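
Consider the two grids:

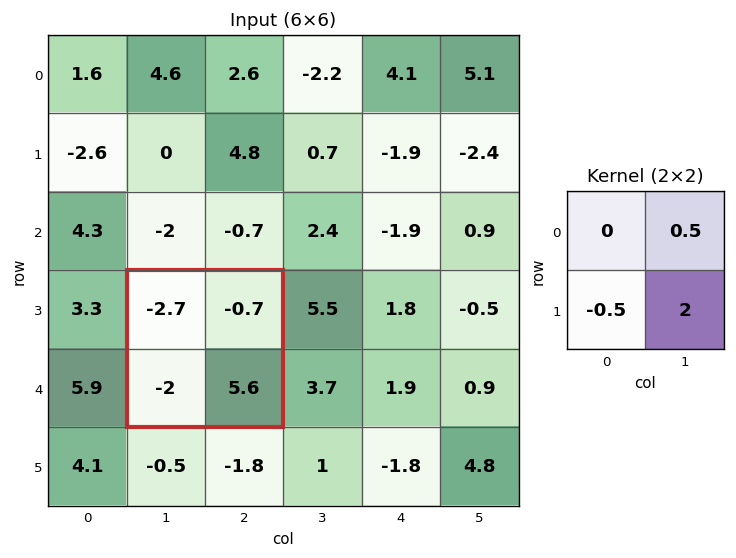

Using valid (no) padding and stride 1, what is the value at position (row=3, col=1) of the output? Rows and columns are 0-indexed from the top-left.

11.85

The receptive field on the input at this output position is [-2.7 -0.7 / -2 5.6]. Elementwise product with the kernel and sum: -0.7·0.5 + -2·-0.5 + 5.6·2.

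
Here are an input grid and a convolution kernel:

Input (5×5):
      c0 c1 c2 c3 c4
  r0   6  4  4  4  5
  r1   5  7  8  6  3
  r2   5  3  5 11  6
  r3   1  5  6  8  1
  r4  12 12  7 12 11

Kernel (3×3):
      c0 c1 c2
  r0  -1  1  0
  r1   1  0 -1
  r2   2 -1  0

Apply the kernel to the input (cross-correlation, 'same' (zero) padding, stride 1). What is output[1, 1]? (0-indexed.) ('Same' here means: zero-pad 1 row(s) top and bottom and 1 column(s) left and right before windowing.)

2

The receptive field on the zero-padded input at this output position is [6 4 4 / 5 7 8 / 5 3 5]. Elementwise product with the kernel and sum: 6·-1 + 4·1 + 5·1 + 8·-1 + 5·2 + 3·-1.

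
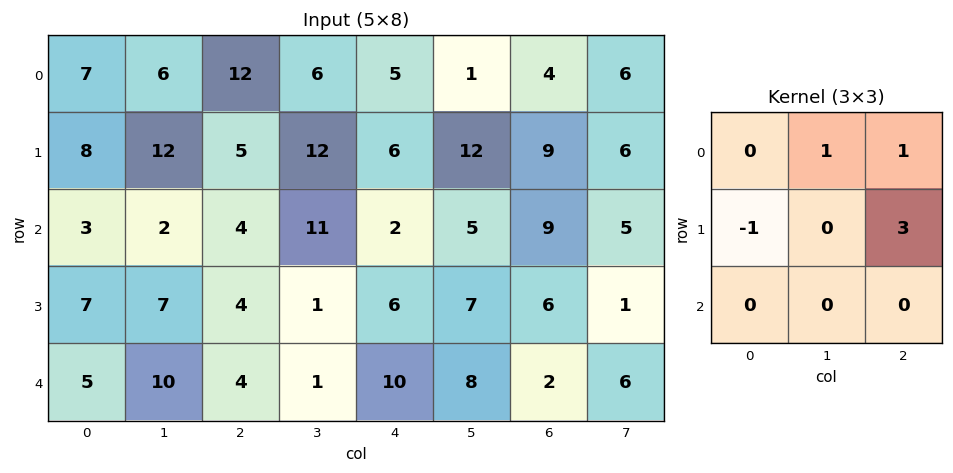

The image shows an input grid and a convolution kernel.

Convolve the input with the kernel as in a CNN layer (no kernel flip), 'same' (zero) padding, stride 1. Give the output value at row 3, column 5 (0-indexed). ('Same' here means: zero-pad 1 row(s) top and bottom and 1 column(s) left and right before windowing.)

26

The receptive field on the zero-padded input at this output position is [2 5 9 / 6 7 6 / 10 8 2]. Elementwise product with the kernel and sum: 5·1 + 9·1 + 6·-1 + 6·3.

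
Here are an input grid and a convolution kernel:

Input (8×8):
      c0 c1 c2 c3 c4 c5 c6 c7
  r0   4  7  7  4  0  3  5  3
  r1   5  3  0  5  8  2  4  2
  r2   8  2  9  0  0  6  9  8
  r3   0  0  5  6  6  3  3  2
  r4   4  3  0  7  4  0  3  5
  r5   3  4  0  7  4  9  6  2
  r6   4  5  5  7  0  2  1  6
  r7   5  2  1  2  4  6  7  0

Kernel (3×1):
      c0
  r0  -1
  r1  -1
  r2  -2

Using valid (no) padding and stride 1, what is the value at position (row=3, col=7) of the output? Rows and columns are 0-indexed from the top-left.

The receptive field on the input at this output position is [2 / 5 / 2]. Elementwise product with the kernel and sum: 2·-1 + 5·-1 + 2·-2.

-11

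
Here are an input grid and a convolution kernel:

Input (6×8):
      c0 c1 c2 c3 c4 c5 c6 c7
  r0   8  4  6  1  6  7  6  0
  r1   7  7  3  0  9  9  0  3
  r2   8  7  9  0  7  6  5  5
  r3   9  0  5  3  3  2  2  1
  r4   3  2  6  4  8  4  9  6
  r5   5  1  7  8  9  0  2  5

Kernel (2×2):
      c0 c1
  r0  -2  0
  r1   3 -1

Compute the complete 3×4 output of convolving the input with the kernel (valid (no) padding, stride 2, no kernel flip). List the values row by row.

Output[0,0]: The receptive field on the input at this output position is [8 4 / 7 7]. Elementwise product with the kernel and sum: 8·-2 + 7·3 + 7·-1.
Output[0,1]: The receptive field on the input at this output position is [6 1 / 3 0]. Elementwise product with the kernel and sum: 6·-2 + 3·3 + 0·-1.

-2 -3 6 -15
11 -6 -7 -5
8 1 11 -17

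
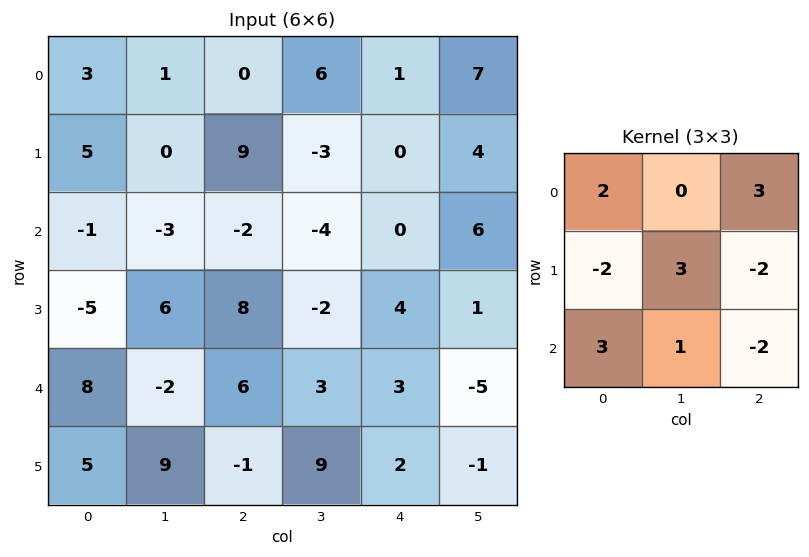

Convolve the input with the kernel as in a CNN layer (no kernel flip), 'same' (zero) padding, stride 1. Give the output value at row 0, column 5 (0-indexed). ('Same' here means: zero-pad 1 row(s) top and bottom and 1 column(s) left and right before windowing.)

The receptive field on the zero-padded input at this output position is [0 0 0 / 1 7 0 / 0 4 0]. Elementwise product with the kernel and sum: 0·2 + 0·3 + 1·-2 + 7·3 + 0·-2 + 0·3 + 4·1 + 0·-2.

23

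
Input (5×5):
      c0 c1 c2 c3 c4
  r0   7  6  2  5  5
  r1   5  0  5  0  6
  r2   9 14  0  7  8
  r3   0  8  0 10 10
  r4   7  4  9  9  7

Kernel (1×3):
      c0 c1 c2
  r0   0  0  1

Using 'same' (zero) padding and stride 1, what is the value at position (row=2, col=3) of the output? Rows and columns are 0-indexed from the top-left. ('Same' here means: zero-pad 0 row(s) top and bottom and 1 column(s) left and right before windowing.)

8

The receptive field on the zero-padded input at this output position is [0 7 8]. Elementwise product with the kernel and sum: 8·1.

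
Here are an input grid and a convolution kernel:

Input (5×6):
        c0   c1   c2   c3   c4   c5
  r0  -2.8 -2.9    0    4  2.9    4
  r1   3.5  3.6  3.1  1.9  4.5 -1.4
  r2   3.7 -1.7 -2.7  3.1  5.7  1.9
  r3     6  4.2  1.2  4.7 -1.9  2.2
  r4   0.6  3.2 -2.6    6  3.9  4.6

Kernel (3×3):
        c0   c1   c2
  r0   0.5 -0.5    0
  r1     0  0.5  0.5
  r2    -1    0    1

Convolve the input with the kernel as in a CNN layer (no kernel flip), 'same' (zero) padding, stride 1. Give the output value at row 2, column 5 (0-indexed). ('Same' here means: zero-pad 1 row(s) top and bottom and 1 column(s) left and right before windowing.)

5.8

The receptive field on the zero-padded input at this output position is [4.5 -1.4 0 / 5.7 1.9 0 / -1.9 2.2 0]. Elementwise product with the kernel and sum: 4.5·0.5 + -1.4·-0.5 + 1.9·0.5 + 0·0.5 + -1.9·-1 + 0·1.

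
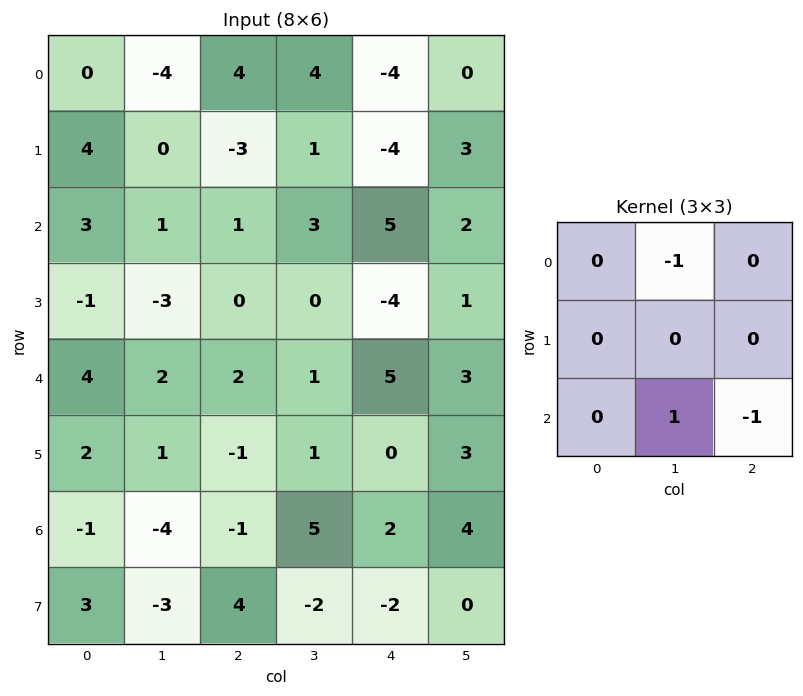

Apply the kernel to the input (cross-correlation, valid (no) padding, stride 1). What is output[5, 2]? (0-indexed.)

The receptive field on the input at this output position is [-1 1 0 / -1 5 2 / 4 -2 -2]. Elementwise product with the kernel and sum: 1·-1 + -2·1 + -2·-1.

-1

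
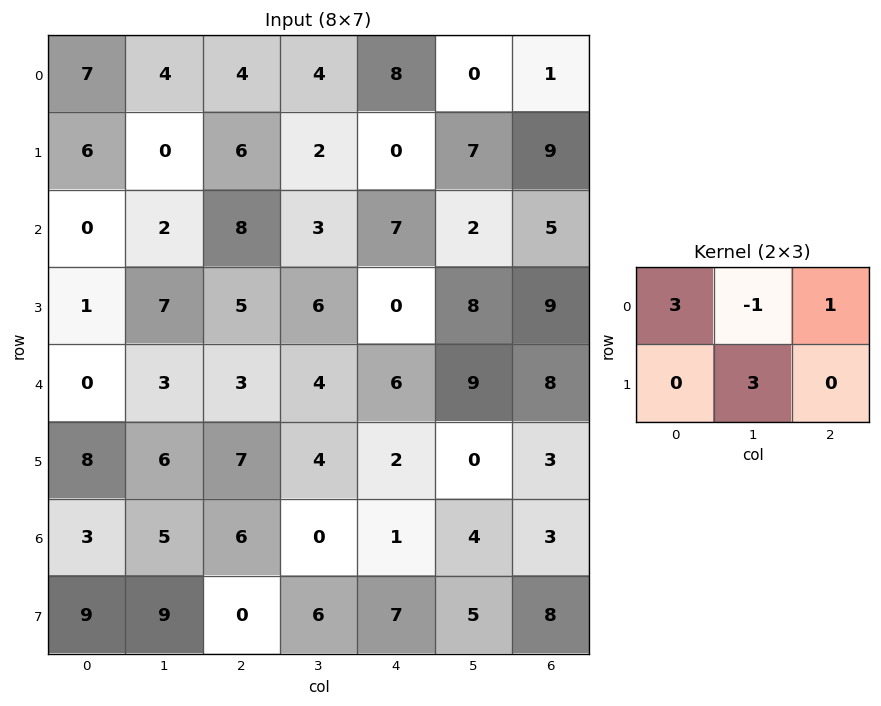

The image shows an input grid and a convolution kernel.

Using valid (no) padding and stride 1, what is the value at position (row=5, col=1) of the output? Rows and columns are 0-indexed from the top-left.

33

The receptive field on the input at this output position is [6 7 4 / 5 6 0]. Elementwise product with the kernel and sum: 6·3 + 7·-1 + 4·1 + 6·3.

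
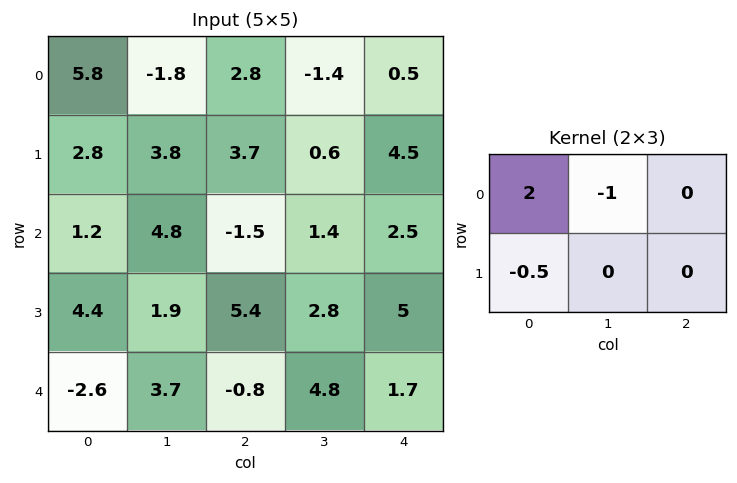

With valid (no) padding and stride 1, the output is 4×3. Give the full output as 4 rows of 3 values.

12 -8.3 5.15
1.2 1.5 7.55
-4.6 10.15 -7.1
8.2 -3.45 8.4

Output[0,0]: The receptive field on the input at this output position is [5.8 -1.8 2.8 / 2.8 3.8 3.7]. Elementwise product with the kernel and sum: 5.8·2 + -1.8·-1 + 2.8·-0.5.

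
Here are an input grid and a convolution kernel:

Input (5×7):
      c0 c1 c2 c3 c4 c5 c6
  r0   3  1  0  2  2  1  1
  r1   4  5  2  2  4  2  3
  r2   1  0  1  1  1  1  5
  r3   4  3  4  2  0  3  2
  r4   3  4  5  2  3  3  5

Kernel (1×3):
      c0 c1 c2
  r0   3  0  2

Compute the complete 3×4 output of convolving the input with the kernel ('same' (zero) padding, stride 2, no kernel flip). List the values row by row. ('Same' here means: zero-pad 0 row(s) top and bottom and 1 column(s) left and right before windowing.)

2 7 8 3
0 2 5 3
8 16 12 9

Output[0,0]: The receptive field on the zero-padded input at this output position is [0 3 1]. Elementwise product with the kernel and sum: 0·3 + 1·2.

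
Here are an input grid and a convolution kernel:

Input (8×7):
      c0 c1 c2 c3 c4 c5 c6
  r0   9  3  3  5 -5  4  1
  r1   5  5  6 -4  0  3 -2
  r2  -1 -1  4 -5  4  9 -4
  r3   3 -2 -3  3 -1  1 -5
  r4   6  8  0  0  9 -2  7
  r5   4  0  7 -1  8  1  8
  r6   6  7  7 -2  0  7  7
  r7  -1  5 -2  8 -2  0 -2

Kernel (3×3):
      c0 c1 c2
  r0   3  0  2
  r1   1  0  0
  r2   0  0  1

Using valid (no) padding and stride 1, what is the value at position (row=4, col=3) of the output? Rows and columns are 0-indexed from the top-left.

2

The receptive field on the input at this output position is [0 9 -2 / -1 8 1 / -2 0 7]. Elementwise product with the kernel and sum: 0·3 + -2·2 + -1·1 + 7·1.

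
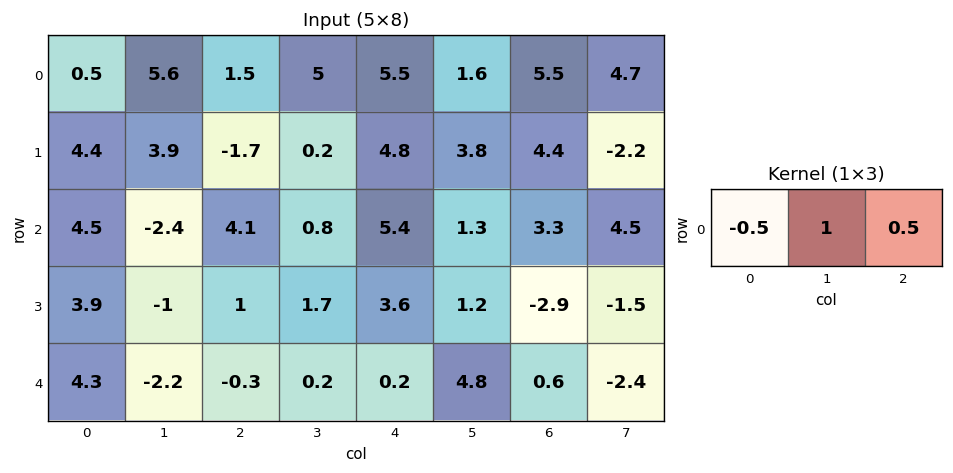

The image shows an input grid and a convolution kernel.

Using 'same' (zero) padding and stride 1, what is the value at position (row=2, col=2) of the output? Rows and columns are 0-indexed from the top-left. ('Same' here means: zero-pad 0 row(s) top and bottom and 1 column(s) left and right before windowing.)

5.7

The receptive field on the zero-padded input at this output position is [-2.4 4.1 0.8]. Elementwise product with the kernel and sum: -2.4·-0.5 + 4.1·1 + 0.8·0.5.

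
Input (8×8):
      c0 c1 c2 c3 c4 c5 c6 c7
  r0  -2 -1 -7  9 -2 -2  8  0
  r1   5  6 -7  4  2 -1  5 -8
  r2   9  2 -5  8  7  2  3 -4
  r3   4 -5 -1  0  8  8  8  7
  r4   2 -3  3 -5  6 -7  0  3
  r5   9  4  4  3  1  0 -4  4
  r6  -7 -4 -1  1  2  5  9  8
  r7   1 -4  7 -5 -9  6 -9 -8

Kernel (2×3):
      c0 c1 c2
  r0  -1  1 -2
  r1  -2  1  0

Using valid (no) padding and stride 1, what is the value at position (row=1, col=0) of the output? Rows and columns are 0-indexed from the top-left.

-1

The receptive field on the input at this output position is [5 6 -7 / 9 2 -5]. Elementwise product with the kernel and sum: 5·-1 + 6·1 + -7·-2 + 9·-2 + 2·1.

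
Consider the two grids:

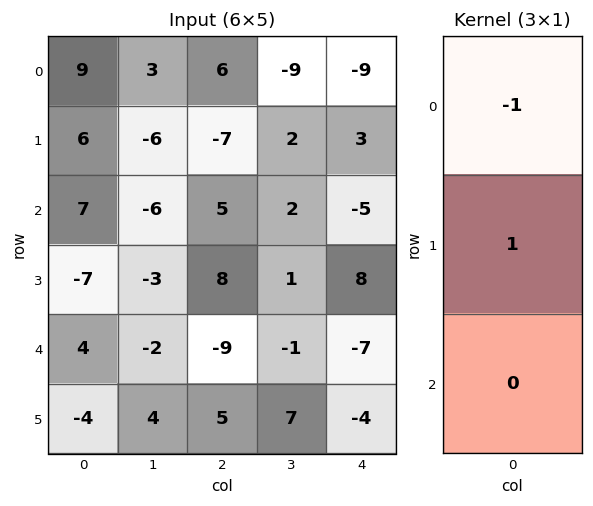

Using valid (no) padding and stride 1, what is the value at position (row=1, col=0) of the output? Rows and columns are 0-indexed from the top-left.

1

The receptive field on the input at this output position is [6 / 7 / -7]. Elementwise product with the kernel and sum: 6·-1 + 7·1.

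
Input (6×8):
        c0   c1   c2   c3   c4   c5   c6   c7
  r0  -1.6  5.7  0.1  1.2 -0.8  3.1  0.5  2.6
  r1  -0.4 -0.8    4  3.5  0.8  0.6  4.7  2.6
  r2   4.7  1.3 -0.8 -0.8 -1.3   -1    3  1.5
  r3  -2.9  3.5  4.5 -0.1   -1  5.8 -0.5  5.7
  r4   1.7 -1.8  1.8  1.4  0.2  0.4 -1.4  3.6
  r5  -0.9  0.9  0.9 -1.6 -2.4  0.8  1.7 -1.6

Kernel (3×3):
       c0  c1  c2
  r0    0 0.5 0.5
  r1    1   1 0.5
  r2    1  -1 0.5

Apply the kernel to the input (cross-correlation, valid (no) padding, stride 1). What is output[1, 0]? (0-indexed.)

3.05

The receptive field on the input at this output position is [-0.4 -0.8 4 / 4.7 1.3 -0.8 / -2.9 3.5 4.5]. Elementwise product with the kernel and sum: -0.8·0.5 + 4·0.5 + 4.7·1 + 1.3·1 + -0.8·0.5 + -2.9·1 + 3.5·-1 + 4.5·0.5.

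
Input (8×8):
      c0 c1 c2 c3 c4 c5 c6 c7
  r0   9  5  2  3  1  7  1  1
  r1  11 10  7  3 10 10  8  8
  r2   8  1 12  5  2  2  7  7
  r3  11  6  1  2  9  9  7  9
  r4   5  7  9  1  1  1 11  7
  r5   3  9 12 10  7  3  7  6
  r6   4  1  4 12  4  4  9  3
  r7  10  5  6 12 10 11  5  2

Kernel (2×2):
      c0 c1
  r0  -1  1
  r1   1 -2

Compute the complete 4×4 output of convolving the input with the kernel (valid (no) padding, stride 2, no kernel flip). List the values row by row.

-13 2 -4 -8
-8 -10 -9 -11
-13 -16 1 -9
-3 -10 -12 -5

Output[0,0]: The receptive field on the input at this output position is [9 5 / 11 10]. Elementwise product with the kernel and sum: 9·-1 + 5·1 + 11·1 + 10·-2.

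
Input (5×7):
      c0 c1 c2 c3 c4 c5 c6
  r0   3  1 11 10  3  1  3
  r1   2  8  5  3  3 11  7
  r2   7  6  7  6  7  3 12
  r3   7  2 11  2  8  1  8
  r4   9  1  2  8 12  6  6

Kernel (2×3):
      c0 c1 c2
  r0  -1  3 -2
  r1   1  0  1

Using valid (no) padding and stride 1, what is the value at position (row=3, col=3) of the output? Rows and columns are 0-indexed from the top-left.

The receptive field on the input at this output position is [2 8 1 / 8 12 6]. Elementwise product with the kernel and sum: 2·-1 + 8·3 + 1·-2 + 8·1 + 6·1.

34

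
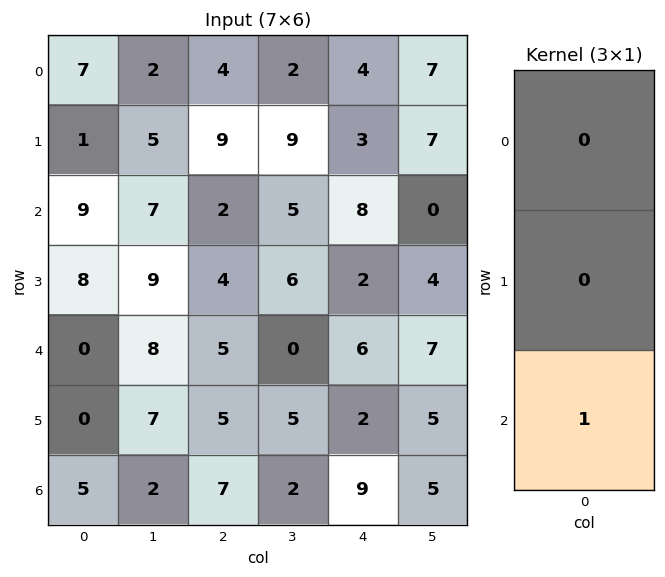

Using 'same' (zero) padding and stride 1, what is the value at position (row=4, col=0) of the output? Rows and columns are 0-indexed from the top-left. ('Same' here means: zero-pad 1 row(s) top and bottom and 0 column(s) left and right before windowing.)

The receptive field on the zero-padded input at this output position is [8 / 0 / 0]. Elementwise product with the kernel and sum: 0·1.

0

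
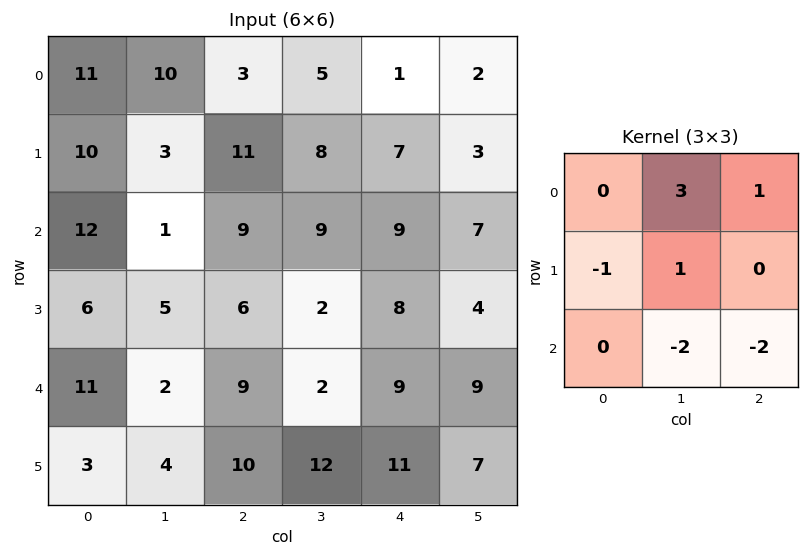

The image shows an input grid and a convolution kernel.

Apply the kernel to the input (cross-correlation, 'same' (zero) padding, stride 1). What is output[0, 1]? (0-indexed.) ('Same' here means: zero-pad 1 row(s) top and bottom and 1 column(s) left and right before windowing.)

The receptive field on the zero-padded input at this output position is [0 0 0 / 11 10 3 / 10 3 11]. Elementwise product with the kernel and sum: 0·3 + 0·1 + 11·-1 + 10·1 + 3·-2 + 11·-2.

-29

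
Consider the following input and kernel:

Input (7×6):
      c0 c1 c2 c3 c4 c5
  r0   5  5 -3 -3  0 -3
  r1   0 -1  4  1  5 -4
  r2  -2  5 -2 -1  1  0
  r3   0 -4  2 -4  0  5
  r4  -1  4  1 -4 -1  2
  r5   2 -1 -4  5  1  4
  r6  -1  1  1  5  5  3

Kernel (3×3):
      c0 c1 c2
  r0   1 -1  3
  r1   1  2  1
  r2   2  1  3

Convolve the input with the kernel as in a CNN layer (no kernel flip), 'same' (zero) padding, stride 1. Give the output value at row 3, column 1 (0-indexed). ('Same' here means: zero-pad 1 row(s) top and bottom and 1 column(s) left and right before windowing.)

The receptive field on the zero-padded input at this output position is [-2 5 -2 / 0 -4 2 / -1 4 1]. Elementwise product with the kernel and sum: -2·1 + 5·-1 + -2·3 + 0·1 + -4·2 + 2·1 + -1·2 + 4·1 + 1·3.

-14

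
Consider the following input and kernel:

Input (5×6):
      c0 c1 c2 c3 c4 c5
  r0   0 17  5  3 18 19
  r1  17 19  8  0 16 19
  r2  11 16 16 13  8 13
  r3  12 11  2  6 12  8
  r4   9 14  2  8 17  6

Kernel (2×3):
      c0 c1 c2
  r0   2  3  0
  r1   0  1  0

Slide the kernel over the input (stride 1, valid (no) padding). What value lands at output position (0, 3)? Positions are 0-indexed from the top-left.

The receptive field on the input at this output position is [3 18 19 / 0 16 19]. Elementwise product with the kernel and sum: 3·2 + 18·3 + 16·1.

76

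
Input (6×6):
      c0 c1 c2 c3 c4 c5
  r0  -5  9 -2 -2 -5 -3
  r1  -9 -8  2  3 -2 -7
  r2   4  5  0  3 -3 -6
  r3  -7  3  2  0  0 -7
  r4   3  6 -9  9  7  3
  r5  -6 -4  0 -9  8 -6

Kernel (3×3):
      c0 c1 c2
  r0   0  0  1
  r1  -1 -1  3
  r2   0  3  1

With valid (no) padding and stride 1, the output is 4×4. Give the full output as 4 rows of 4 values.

36 16 -10 -40
4 13 -14 -32
19 -20 29 -3
-46 21 2 4

Output[0,0]: The receptive field on the input at this output position is [-5 9 -2 / -9 -8 2 / 4 5 0]. Elementwise product with the kernel and sum: -2·1 + -9·-1 + -8·-1 + 2·3 + 5·3 + 0·1.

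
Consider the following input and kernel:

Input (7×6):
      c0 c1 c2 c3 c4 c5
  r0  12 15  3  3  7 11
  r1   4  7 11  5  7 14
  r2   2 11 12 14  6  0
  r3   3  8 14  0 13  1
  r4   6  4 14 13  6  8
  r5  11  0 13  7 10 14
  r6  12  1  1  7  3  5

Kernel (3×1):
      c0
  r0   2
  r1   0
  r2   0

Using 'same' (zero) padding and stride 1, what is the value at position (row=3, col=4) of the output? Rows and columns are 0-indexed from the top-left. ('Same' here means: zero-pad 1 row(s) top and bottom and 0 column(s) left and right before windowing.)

12

The receptive field on the zero-padded input at this output position is [6 / 13 / 6]. Elementwise product with the kernel and sum: 6·2.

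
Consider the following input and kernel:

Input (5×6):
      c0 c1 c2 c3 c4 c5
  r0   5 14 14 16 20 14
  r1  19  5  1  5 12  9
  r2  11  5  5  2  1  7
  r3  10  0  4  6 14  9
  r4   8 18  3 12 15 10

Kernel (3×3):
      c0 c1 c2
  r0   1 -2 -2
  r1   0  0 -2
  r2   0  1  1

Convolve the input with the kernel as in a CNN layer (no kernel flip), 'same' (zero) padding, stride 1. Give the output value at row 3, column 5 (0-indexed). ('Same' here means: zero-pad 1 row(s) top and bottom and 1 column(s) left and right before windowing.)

-3

The receptive field on the zero-padded input at this output position is [1 7 0 / 14 9 0 / 15 10 0]. Elementwise product with the kernel and sum: 1·1 + 7·-2 + 0·-2 + 0·-2 + 10·1 + 0·1.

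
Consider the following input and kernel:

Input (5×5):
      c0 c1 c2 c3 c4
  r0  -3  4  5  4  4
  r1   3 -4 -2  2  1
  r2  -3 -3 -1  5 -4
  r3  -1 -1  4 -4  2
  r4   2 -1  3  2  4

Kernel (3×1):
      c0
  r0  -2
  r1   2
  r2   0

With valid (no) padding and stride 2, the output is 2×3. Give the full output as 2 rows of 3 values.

Output[0,0]: The receptive field on the input at this output position is [-3 / 3 / -3]. Elementwise product with the kernel and sum: -3·-2 + 3·2.
Output[0,1]: The receptive field on the input at this output position is [5 / -2 / -1]. Elementwise product with the kernel and sum: 5·-2 + -2·2.

12 -14 -6
4 10 12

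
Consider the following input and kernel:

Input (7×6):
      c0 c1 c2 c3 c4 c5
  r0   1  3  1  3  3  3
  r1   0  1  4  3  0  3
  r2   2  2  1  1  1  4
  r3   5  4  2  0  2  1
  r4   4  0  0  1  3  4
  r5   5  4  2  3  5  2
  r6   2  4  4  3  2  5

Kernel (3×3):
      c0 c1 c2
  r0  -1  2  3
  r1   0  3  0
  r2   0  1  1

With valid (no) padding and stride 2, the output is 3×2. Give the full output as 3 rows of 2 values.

Output[0,0]: The receptive field on the input at this output position is [1 3 1 / 0 1 4 / 2 2 1]. Elementwise product with the kernel and sum: 1·-1 + 3·2 + 1·3 + 1·3 + 2·1 + 1·1.

14 25
17 8
16 25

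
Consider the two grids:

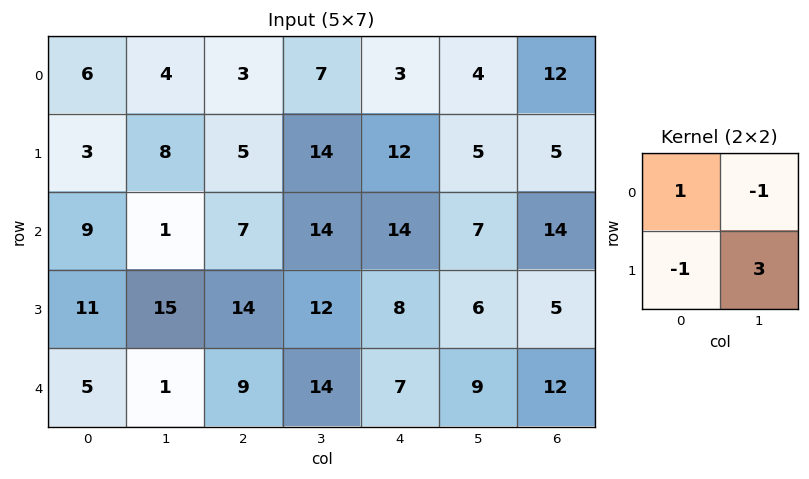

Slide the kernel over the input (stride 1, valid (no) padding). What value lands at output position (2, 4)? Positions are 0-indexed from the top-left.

The receptive field on the input at this output position is [14 7 / 8 6]. Elementwise product with the kernel and sum: 14·1 + 7·-1 + 8·-1 + 6·3.

17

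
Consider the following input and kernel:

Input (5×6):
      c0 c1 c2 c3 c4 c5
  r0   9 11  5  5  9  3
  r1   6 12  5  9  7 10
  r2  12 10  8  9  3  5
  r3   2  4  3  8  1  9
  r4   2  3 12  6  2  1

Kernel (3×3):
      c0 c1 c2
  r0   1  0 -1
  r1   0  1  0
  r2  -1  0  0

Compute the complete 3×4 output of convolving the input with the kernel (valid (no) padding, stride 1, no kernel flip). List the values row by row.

4 1 -3 0
9 7 4 -6
6 1 1 -1

Output[0,0]: The receptive field on the input at this output position is [9 11 5 / 6 12 5 / 12 10 8]. Elementwise product with the kernel and sum: 9·1 + 5·-1 + 12·1 + 12·-1.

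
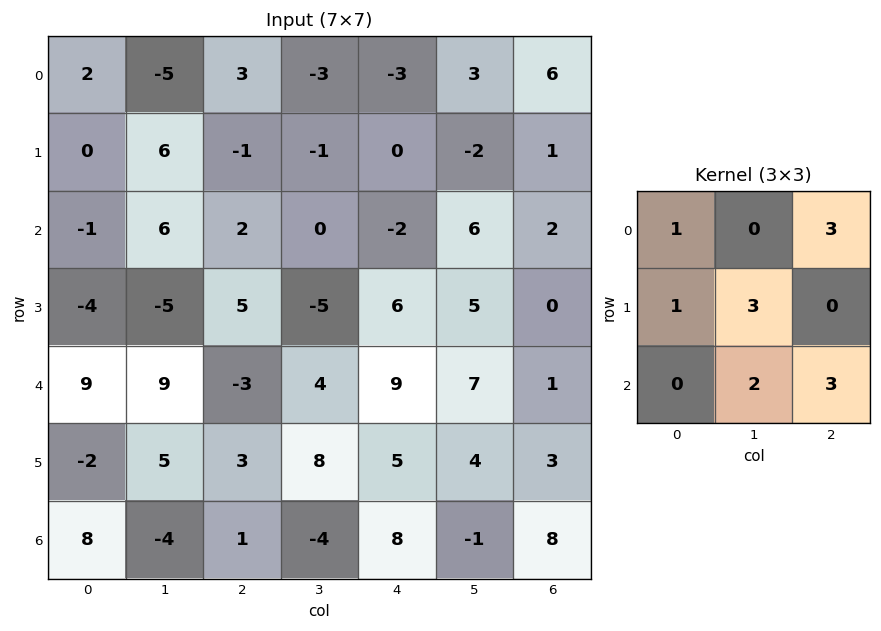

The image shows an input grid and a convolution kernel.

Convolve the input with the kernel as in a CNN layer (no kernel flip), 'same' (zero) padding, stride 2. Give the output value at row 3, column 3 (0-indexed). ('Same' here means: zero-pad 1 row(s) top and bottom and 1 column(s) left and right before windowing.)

27

The receptive field on the zero-padded input at this output position is [4 3 0 / -1 8 0 / 0 0 0]. Elementwise product with the kernel and sum: 4·1 + 0·3 + -1·1 + 8·3 + 0·2 + 0·3.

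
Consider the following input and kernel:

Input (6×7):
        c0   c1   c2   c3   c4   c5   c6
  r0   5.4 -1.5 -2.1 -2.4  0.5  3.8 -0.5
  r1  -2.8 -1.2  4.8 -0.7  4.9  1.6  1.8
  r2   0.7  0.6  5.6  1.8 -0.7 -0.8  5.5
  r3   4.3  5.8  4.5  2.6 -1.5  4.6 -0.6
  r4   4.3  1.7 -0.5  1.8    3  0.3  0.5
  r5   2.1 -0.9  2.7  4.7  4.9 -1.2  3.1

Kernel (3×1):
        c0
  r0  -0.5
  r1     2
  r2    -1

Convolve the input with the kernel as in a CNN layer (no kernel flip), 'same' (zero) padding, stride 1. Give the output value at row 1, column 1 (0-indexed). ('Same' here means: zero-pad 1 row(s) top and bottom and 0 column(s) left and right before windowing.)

The receptive field on the zero-padded input at this output position is [-1.5 / -1.2 / 0.6]. Elementwise product with the kernel and sum: -1.5·-0.5 + -1.2·2 + 0.6·-1.

-2.25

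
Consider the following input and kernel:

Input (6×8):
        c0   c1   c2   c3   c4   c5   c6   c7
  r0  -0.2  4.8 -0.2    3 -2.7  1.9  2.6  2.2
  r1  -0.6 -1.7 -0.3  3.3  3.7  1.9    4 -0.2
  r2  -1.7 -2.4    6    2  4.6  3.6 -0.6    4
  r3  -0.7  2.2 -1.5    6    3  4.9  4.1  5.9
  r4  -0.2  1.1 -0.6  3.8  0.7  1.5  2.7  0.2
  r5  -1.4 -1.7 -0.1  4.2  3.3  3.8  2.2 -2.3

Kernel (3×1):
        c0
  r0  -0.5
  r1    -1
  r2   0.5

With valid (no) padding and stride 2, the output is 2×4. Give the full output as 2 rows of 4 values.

-0.15 3.4 -0.05 -5.6
1.45 -1.8 -4.95 -2.45

Output[0,0]: The receptive field on the input at this output position is [-0.2 / -0.6 / -1.7]. Elementwise product with the kernel and sum: -0.2·-0.5 + -0.6·-1 + -1.7·0.5.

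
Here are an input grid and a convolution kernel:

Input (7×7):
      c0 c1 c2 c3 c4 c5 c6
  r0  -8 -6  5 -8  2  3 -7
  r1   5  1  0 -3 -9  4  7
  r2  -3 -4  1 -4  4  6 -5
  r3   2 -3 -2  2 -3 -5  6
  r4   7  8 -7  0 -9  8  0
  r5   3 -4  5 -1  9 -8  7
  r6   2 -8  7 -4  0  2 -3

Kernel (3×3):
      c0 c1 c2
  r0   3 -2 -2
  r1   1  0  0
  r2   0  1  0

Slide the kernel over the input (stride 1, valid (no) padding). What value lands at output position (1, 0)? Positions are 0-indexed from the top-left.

The receptive field on the input at this output position is [5 1 0 / -3 -4 1 / 2 -3 -2]. Elementwise product with the kernel and sum: 5·3 + 1·-2 + 0·-2 + -3·1 + -3·1.

7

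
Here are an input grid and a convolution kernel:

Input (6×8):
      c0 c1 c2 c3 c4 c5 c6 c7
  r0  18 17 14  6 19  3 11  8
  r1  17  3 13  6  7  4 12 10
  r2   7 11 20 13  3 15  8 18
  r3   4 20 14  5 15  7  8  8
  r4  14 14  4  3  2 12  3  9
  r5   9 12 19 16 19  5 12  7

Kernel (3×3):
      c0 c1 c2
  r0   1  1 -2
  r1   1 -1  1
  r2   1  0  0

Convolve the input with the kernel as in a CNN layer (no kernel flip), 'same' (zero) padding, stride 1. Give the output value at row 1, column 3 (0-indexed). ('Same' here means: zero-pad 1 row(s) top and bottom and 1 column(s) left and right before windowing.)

16

The receptive field on the zero-padded input at this output position is [14 6 19 / 13 6 7 / 20 13 3]. Elementwise product with the kernel and sum: 14·1 + 6·1 + 19·-2 + 13·1 + 6·-1 + 7·1 + 20·1.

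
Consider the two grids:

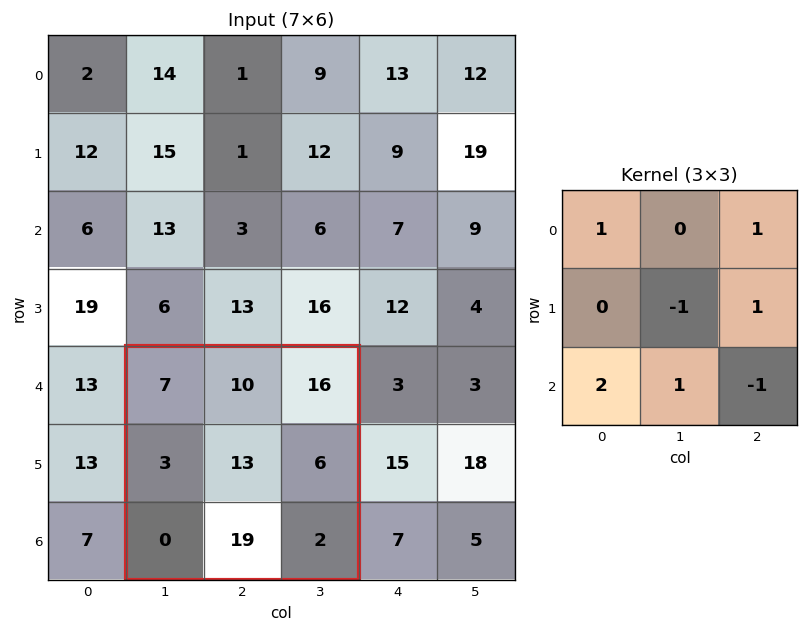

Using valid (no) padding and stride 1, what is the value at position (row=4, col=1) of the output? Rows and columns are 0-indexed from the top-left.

The receptive field on the input at this output position is [7 10 16 / 3 13 6 / 0 19 2]. Elementwise product with the kernel and sum: 7·1 + 16·1 + 13·-1 + 6·1 + 0·2 + 19·1 + 2·-1.

33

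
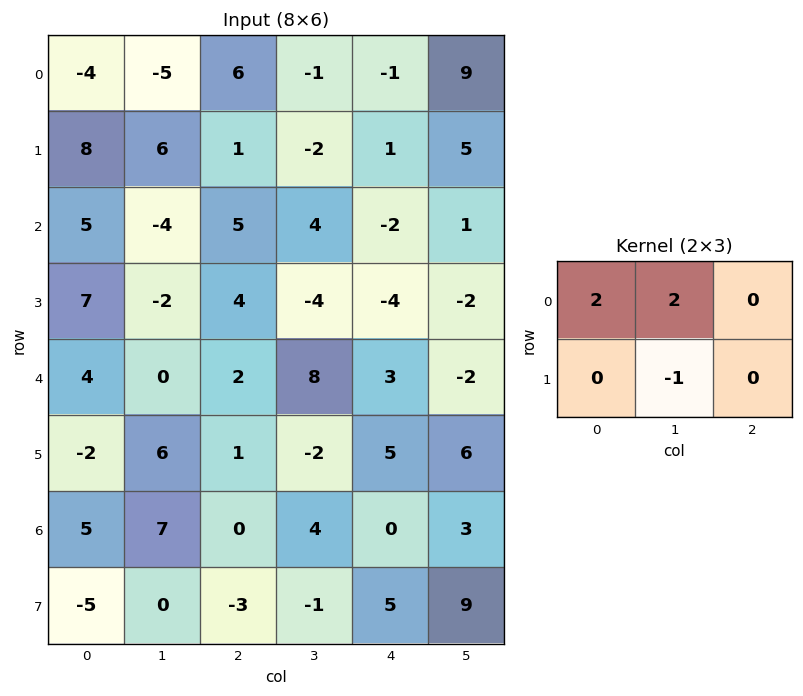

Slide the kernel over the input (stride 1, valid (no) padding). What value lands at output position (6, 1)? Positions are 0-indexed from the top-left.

17

The receptive field on the input at this output position is [7 0 4 / 0 -3 -1]. Elementwise product with the kernel and sum: 7·2 + 0·2 + -3·-1.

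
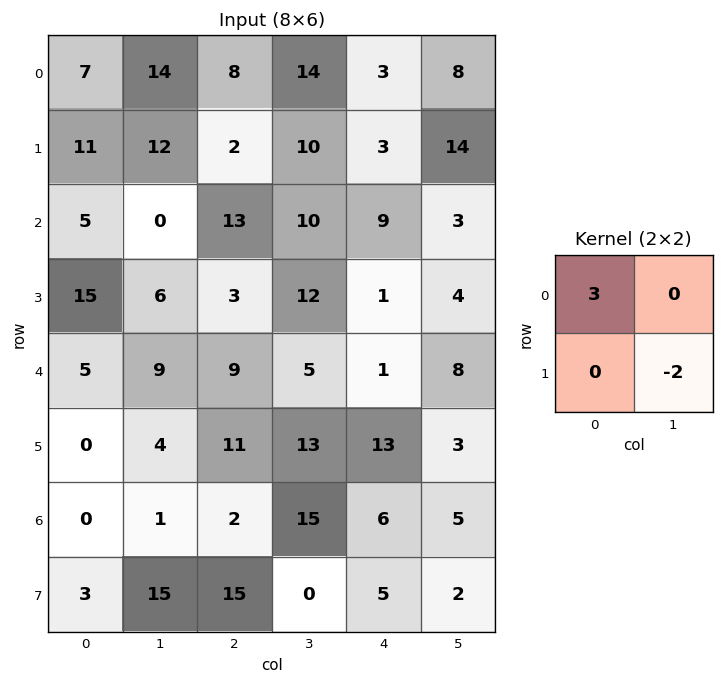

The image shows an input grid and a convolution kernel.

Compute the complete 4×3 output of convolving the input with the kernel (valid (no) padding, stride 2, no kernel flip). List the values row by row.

-3 4 -19
3 15 19
7 1 -3
-30 6 14

Output[0,0]: The receptive field on the input at this output position is [7 14 / 11 12]. Elementwise product with the kernel and sum: 7·3 + 12·-2.
Output[0,1]: The receptive field on the input at this output position is [8 14 / 2 10]. Elementwise product with the kernel and sum: 8·3 + 10·-2.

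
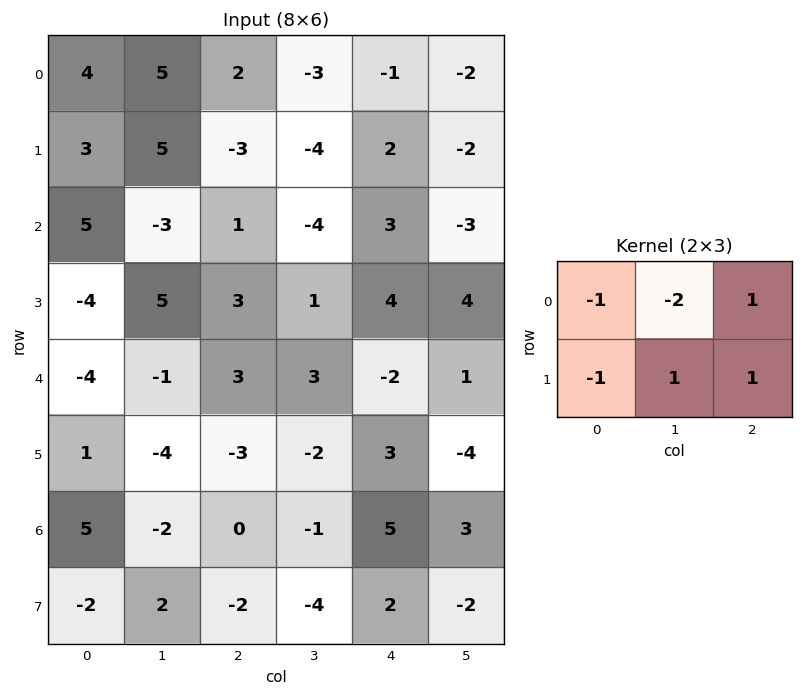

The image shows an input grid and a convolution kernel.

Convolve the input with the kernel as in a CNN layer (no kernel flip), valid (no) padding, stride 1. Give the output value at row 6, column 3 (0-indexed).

The receptive field on the input at this output position is [-1 5 3 / -4 2 -2]. Elementwise product with the kernel and sum: -1·-1 + 5·-2 + 3·1 + -4·-1 + 2·1 + -2·1.

-2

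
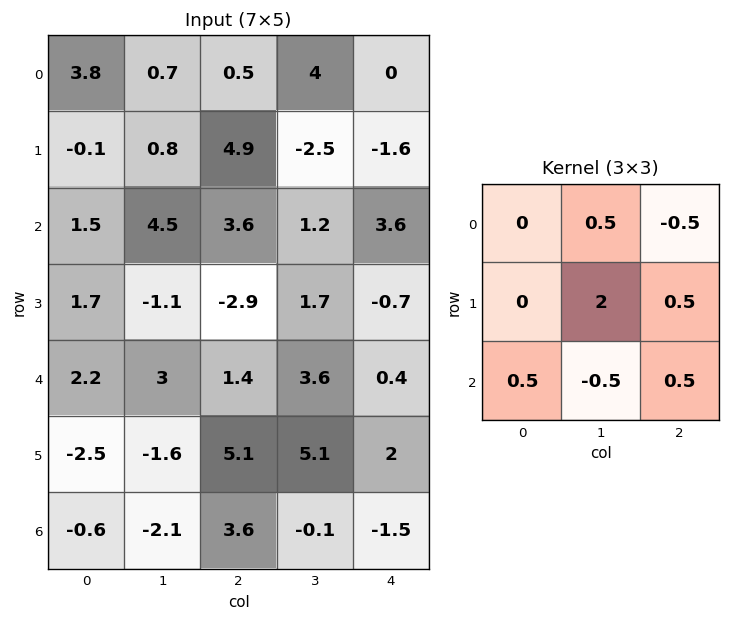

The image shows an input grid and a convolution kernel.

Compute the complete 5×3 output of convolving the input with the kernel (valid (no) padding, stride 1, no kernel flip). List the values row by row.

4.45 7.85 -0.8
8.7 13.25 1.1
-2.9 -1.15 0.95
9.7 1.5 9.6
2.7 8.75 13.9

Output[0,0]: The receptive field on the input at this output position is [3.8 0.7 0.5 / -0.1 0.8 4.9 / 1.5 4.5 3.6]. Elementwise product with the kernel and sum: 0.7·0.5 + 0.5·-0.5 + 0.8·2 + 4.9·0.5 + 1.5·0.5 + 4.5·-0.5 + 3.6·0.5.
Output[0,1]: The receptive field on the input at this output position is [0.7 0.5 4 / 0.8 4.9 -2.5 / 4.5 3.6 1.2]. Elementwise product with the kernel and sum: 0.5·0.5 + 4·-0.5 + 4.9·2 + -2.5·0.5 + 4.5·0.5 + 3.6·-0.5 + 1.2·0.5.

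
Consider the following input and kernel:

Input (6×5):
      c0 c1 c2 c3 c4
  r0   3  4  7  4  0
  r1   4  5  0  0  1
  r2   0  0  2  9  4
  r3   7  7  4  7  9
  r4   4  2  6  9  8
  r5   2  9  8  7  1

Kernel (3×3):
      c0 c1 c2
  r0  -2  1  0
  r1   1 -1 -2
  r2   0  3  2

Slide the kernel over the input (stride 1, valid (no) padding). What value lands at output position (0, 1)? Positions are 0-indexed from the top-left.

28

The receptive field on the input at this output position is [4 7 4 / 5 0 0 / 0 2 9]. Elementwise product with the kernel and sum: 4·-2 + 7·1 + 5·1 + 0·-1 + 0·-2 + 2·3 + 9·2.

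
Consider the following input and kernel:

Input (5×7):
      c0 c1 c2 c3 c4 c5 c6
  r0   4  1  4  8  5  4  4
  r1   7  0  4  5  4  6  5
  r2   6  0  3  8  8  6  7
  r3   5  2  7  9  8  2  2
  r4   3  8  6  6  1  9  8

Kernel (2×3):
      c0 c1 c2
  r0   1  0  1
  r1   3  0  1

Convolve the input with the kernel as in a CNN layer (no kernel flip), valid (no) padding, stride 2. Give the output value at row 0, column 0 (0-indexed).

The receptive field on the input at this output position is [4 1 4 / 7 0 4]. Elementwise product with the kernel and sum: 4·1 + 4·1 + 7·3 + 4·1.

33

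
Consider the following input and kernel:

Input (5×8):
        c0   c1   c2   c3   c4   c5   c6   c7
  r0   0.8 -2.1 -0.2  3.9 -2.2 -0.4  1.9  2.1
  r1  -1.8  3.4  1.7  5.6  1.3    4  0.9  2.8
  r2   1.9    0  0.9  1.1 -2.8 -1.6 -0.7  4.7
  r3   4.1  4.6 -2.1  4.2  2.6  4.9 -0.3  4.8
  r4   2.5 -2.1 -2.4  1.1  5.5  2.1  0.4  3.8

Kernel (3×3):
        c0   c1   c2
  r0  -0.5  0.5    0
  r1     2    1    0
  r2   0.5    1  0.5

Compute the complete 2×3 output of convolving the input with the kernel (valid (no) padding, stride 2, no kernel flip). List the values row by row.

-0.25 11.2 4.15
9.8 2.75 15.75

Output[0,0]: The receptive field on the input at this output position is [0.8 -2.1 -0.2 / -1.8 3.4 1.7 / 1.9 0 0.9]. Elementwise product with the kernel and sum: 0.8·-0.5 + -2.1·0.5 + -1.8·2 + 3.4·1 + 1.9·0.5 + 0·1 + 0.9·0.5.
Output[0,1]: The receptive field on the input at this output position is [-0.2 3.9 -2.2 / 1.7 5.6 1.3 / 0.9 1.1 -2.8]. Elementwise product with the kernel and sum: -0.2·-0.5 + 3.9·0.5 + 1.7·2 + 5.6·1 + 0.9·0.5 + 1.1·1 + -2.8·0.5.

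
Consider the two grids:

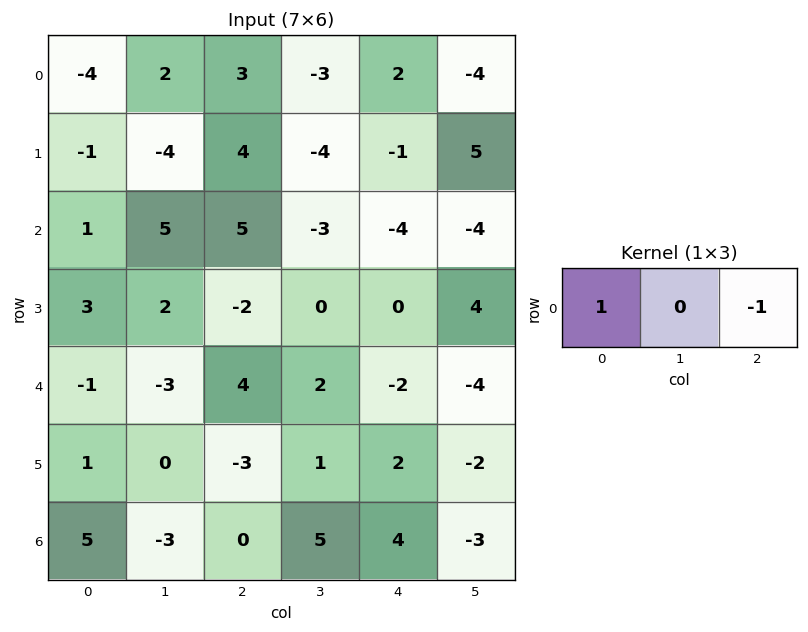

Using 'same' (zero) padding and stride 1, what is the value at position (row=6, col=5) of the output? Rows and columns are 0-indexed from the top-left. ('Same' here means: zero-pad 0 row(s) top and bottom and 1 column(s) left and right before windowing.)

4

The receptive field on the zero-padded input at this output position is [4 -3 0]. Elementwise product with the kernel and sum: 4·1 + 0·-1.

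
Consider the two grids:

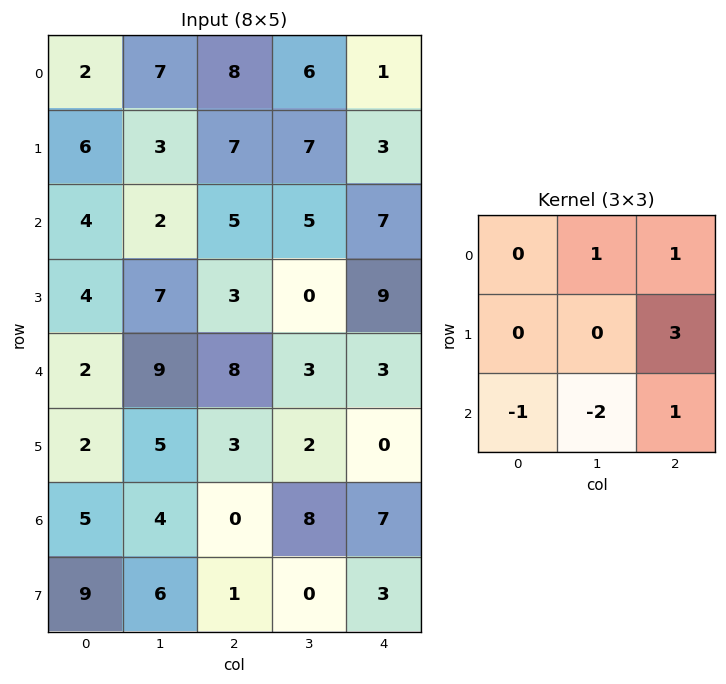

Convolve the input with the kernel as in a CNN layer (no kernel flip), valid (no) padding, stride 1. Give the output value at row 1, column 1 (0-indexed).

The receptive field on the input at this output position is [3 7 7 / 2 5 5 / 7 3 0]. Elementwise product with the kernel and sum: 7·1 + 7·1 + 5·3 + 7·-1 + 3·-2 + 0·1.

16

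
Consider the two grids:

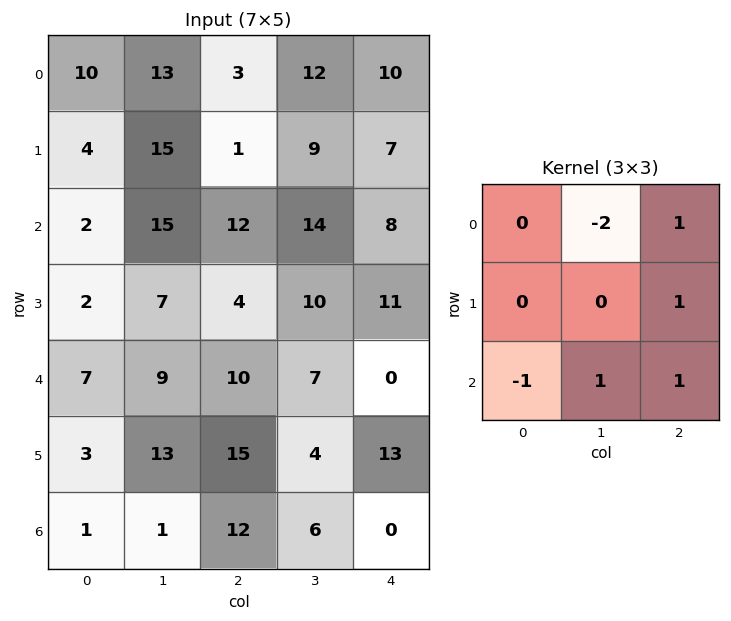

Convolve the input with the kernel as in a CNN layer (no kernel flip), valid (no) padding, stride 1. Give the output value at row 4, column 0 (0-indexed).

The receptive field on the input at this output position is [7 9 10 / 3 13 15 / 1 1 12]. Elementwise product with the kernel and sum: 9·-2 + 10·1 + 15·1 + 1·-1 + 1·1 + 12·1.

19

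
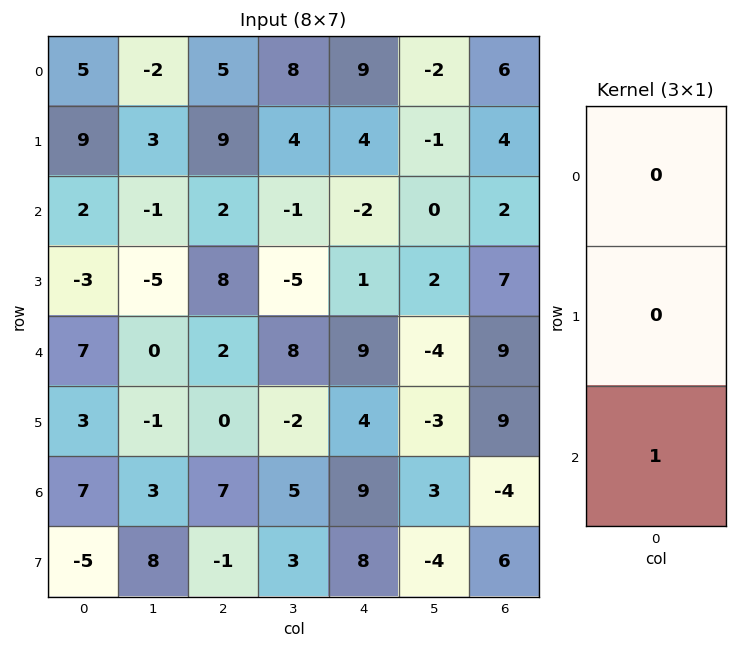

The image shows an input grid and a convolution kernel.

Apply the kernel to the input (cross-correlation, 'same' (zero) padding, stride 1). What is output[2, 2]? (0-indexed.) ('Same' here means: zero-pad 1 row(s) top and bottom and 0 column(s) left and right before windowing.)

8

The receptive field on the zero-padded input at this output position is [9 / 2 / 8]. Elementwise product with the kernel and sum: 8·1.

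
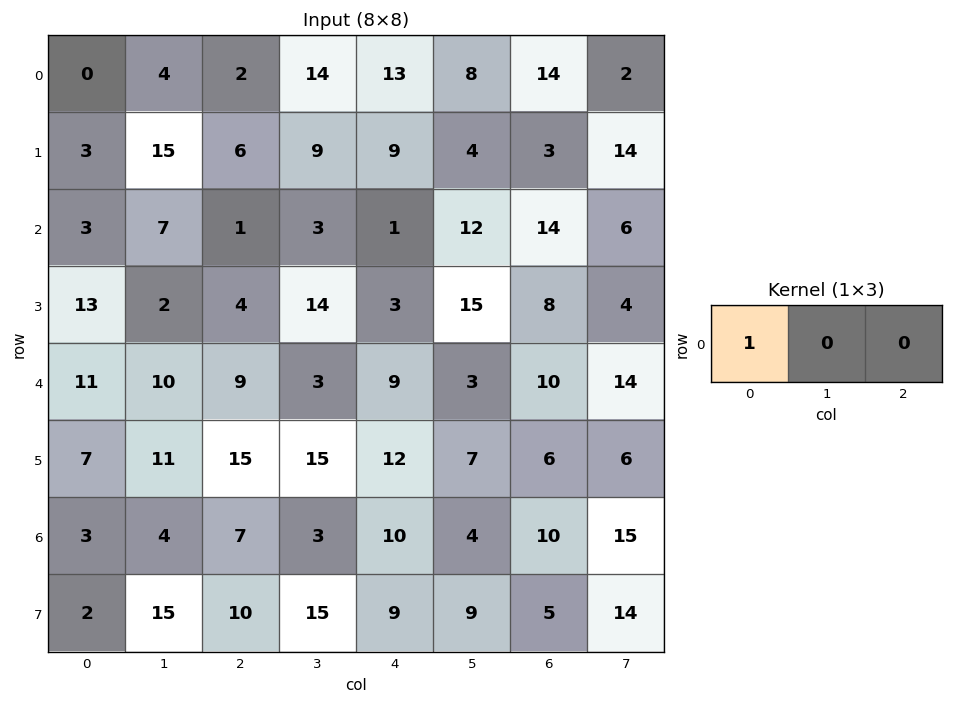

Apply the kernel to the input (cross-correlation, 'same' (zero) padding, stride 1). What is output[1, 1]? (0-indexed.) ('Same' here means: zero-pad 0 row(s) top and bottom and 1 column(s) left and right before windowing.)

The receptive field on the zero-padded input at this output position is [3 15 6]. Elementwise product with the kernel and sum: 3·1.

3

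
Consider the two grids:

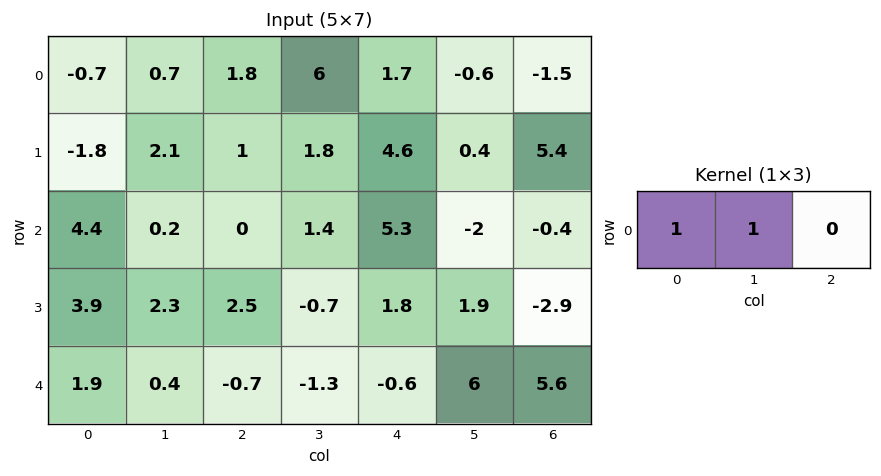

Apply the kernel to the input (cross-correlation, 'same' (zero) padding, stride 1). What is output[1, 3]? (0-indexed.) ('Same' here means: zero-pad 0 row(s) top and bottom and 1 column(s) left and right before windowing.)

The receptive field on the zero-padded input at this output position is [1 1.8 4.6]. Elementwise product with the kernel and sum: 1·1 + 1.8·1.

2.8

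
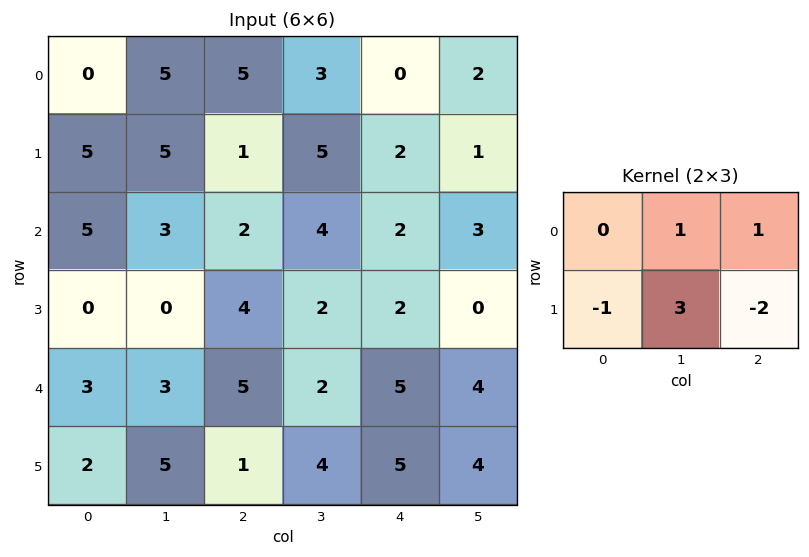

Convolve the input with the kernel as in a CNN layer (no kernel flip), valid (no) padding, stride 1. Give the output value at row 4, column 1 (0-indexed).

The receptive field on the input at this output position is [3 5 2 / 5 1 4]. Elementwise product with the kernel and sum: 5·1 + 2·1 + 5·-1 + 1·3 + 4·-2.

-3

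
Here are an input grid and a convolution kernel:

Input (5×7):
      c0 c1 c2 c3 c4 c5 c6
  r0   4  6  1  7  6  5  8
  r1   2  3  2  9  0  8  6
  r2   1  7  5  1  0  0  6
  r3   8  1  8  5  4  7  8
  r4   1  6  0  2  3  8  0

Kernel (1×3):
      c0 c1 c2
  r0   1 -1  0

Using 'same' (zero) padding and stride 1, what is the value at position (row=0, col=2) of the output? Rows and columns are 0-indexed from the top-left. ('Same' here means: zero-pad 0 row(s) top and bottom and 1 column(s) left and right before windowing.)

5

The receptive field on the zero-padded input at this output position is [6 1 7]. Elementwise product with the kernel and sum: 6·1 + 1·-1.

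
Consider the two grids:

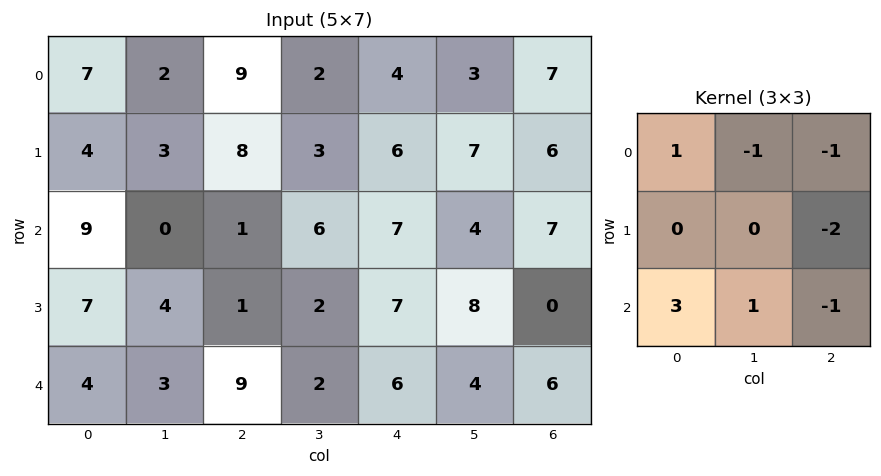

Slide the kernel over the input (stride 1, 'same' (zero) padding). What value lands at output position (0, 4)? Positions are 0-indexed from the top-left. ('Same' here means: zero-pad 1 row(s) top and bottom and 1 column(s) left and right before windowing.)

2

The receptive field on the zero-padded input at this output position is [0 0 0 / 2 4 3 / 3 6 7]. Elementwise product with the kernel and sum: 0·1 + 0·-1 + 0·-1 + 3·-2 + 3·3 + 6·1 + 7·-1.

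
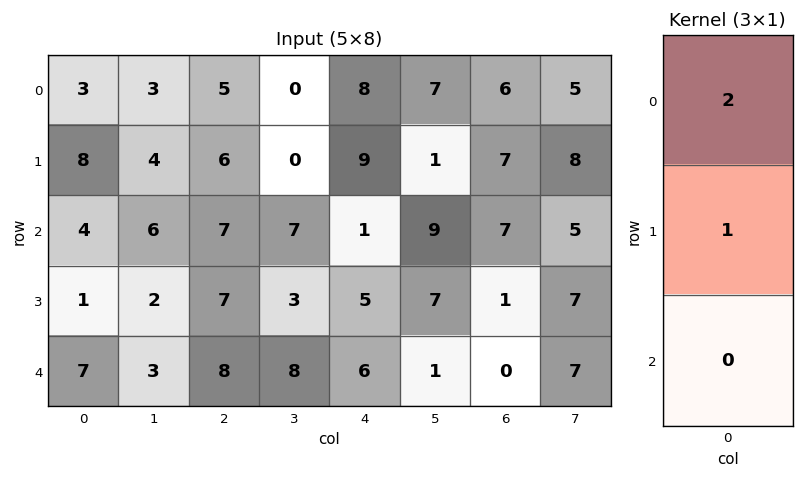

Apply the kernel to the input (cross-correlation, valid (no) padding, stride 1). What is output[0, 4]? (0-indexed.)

25

The receptive field on the input at this output position is [8 / 9 / 1]. Elementwise product with the kernel and sum: 8·2 + 9·1.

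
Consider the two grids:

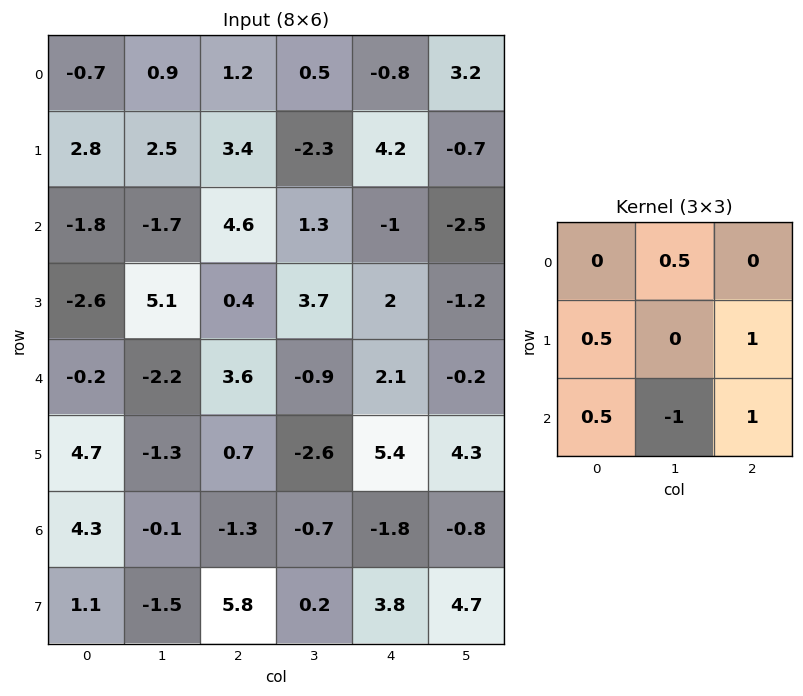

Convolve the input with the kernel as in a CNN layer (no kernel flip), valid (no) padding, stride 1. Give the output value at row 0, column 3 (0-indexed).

-3.1

The receptive field on the input at this output position is [0.5 -0.8 3.2 / -2.3 4.2 -0.7 / 1.3 -1 -2.5]. Elementwise product with the kernel and sum: -0.8·0.5 + -2.3·0.5 + -0.7·1 + 1.3·0.5 + -1·-1 + -2.5·1.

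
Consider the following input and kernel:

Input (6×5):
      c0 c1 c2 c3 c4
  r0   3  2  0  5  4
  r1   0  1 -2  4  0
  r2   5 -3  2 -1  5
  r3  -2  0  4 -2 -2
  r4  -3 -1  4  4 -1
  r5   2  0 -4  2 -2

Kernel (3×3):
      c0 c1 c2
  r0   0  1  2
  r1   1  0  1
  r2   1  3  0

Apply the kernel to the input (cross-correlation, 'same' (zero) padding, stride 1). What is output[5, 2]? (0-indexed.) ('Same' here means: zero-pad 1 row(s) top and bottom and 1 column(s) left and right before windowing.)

14

The receptive field on the zero-padded input at this output position is [-1 4 4 / 0 -4 2 / 0 0 0]. Elementwise product with the kernel and sum: 4·1 + 4·2 + 0·1 + 2·1 + 0·1 + 0·3.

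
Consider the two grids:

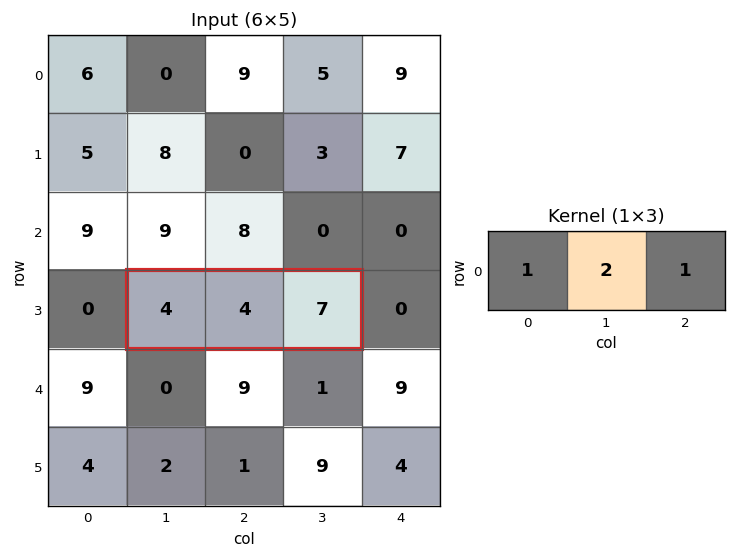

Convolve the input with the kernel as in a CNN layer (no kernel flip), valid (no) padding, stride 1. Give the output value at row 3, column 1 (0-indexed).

The receptive field on the input at this output position is [4 4 7]. Elementwise product with the kernel and sum: 4·1 + 4·2 + 7·1.

19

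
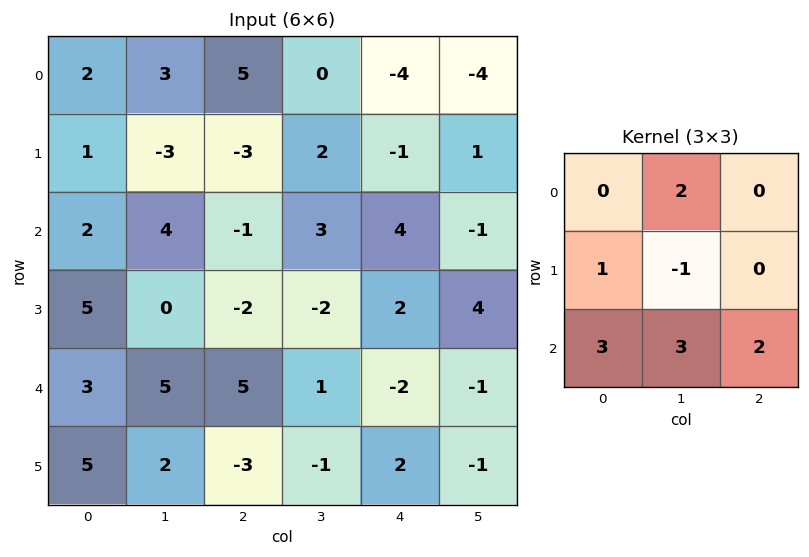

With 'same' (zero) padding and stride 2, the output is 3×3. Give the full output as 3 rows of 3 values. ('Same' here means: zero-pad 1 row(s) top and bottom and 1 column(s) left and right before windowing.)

-5 -16 9
15 -11 5
26 -9 8

Output[0,0]: The receptive field on the zero-padded input at this output position is [0 0 0 / 0 2 3 / 0 1 -3]. Elementwise product with the kernel and sum: 0·2 + 0·1 + 2·-1 + 0·3 + 1·3 + -3·2.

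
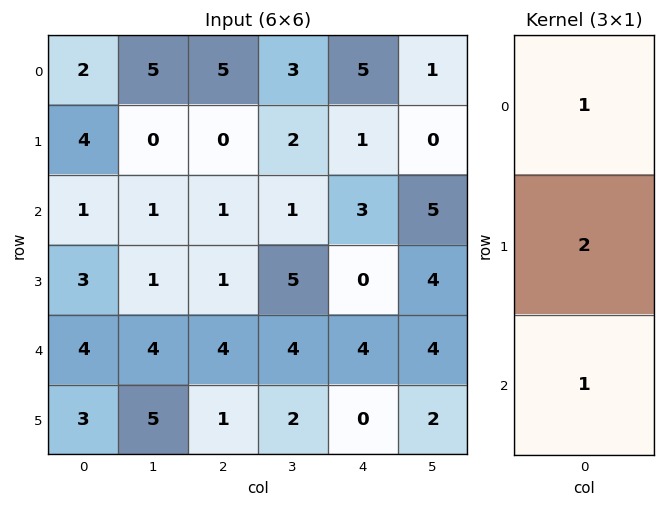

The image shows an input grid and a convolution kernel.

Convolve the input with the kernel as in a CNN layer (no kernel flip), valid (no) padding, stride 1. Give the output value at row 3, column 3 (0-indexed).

The receptive field on the input at this output position is [5 / 4 / 2]. Elementwise product with the kernel and sum: 5·1 + 4·2 + 2·1.

15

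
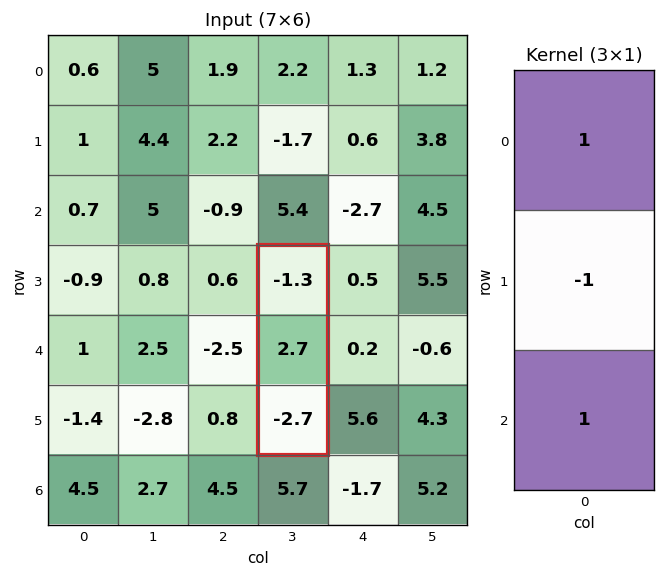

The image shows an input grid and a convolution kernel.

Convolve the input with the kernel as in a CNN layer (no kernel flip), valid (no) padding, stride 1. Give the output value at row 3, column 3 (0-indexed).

The receptive field on the input at this output position is [-1.3 / 2.7 / -2.7]. Elementwise product with the kernel and sum: -1.3·1 + 2.7·-1 + -2.7·1.

-6.7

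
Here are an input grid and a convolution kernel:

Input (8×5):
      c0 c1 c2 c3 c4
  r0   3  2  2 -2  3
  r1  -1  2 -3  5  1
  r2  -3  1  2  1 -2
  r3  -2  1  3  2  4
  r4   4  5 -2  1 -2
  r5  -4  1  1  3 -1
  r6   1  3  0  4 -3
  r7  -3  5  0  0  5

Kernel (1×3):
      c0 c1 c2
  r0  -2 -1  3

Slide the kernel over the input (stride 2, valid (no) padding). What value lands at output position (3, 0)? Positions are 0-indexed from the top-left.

The receptive field on the input at this output position is [1 3 0]. Elementwise product with the kernel and sum: 1·-2 + 3·-1 + 0·3.

-5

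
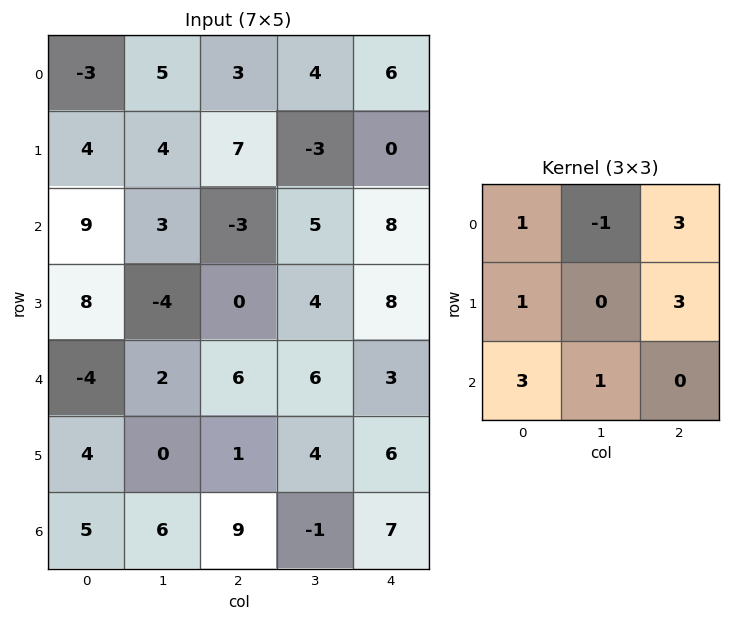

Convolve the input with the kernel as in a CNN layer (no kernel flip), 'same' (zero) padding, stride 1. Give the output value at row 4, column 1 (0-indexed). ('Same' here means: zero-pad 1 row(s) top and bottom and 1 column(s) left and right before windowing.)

The receptive field on the zero-padded input at this output position is [8 -4 0 / -4 2 6 / 4 0 1]. Elementwise product with the kernel and sum: 8·1 + -4·-1 + 0·3 + -4·1 + 6·3 + 4·3 + 0·1.

38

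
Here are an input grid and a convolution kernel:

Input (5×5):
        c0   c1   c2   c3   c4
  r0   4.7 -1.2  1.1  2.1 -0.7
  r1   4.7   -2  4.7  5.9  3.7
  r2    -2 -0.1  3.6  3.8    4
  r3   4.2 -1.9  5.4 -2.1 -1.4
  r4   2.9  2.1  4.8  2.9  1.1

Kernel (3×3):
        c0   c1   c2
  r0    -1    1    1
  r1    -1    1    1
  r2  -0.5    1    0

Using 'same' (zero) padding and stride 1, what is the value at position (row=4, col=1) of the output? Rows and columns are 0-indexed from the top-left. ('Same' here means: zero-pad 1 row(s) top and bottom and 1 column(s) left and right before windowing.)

The receptive field on the zero-padded input at this output position is [4.2 -1.9 5.4 / 2.9 2.1 4.8 / 0 0 0]. Elementwise product with the kernel and sum: 4.2·-1 + -1.9·1 + 5.4·1 + 2.9·-1 + 2.1·1 + 4.8·1 + 0·-0.5 + 0·1.

3.3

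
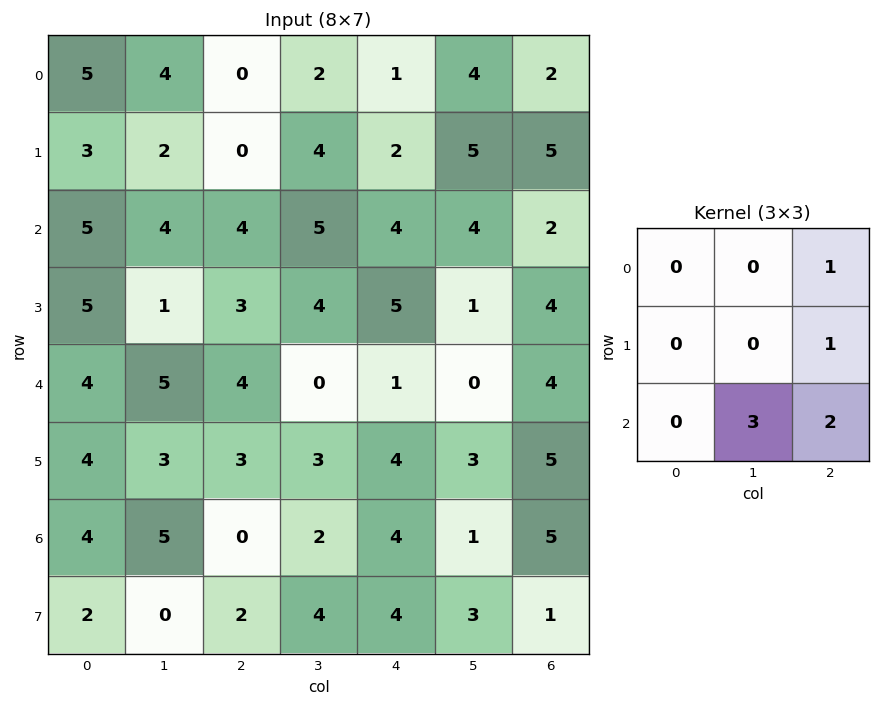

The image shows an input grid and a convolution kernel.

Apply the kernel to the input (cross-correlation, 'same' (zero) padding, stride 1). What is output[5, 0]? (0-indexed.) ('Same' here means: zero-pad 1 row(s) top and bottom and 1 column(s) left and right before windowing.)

The receptive field on the zero-padded input at this output position is [0 4 5 / 0 4 3 / 0 4 5]. Elementwise product with the kernel and sum: 5·1 + 3·1 + 4·3 + 5·2.

30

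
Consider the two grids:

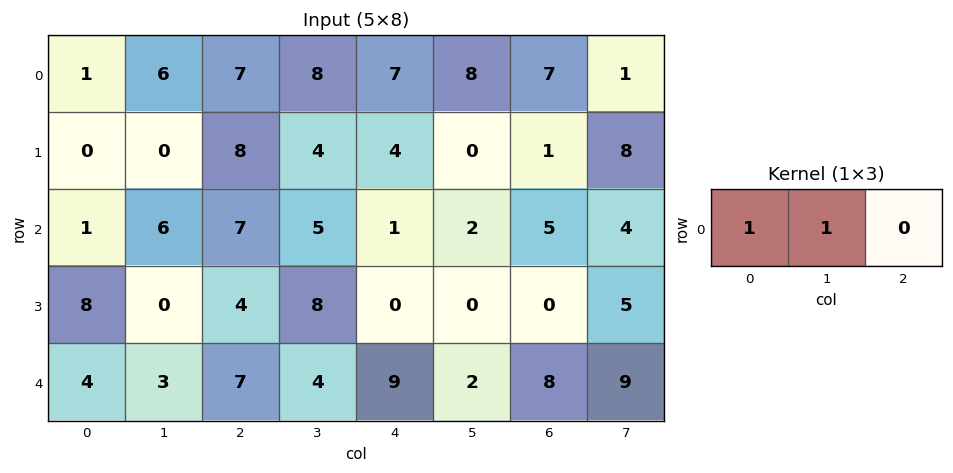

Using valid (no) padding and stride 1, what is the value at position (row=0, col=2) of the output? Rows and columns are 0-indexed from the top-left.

15

The receptive field on the input at this output position is [7 8 7]. Elementwise product with the kernel and sum: 7·1 + 8·1.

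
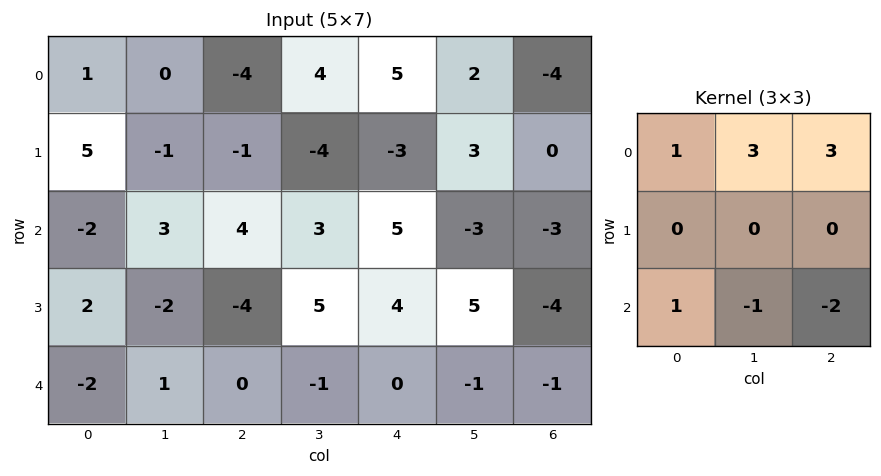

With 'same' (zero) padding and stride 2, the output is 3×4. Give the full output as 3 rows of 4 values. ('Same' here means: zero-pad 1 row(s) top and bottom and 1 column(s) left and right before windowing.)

-3 8 -7 3
14 -24 -13 12
0 1 32 -7

Output[0,0]: The receptive field on the zero-padded input at this output position is [0 0 0 / 0 1 0 / 0 5 -1]. Elementwise product with the kernel and sum: 0·1 + 0·3 + 0·3 + 0·1 + 5·-1 + -1·-2.
Output[0,1]: The receptive field on the zero-padded input at this output position is [0 0 0 / 0 -4 4 / -1 -1 -4]. Elementwise product with the kernel and sum: 0·1 + 0·3 + 0·3 + -1·1 + -1·-1 + -4·-2.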